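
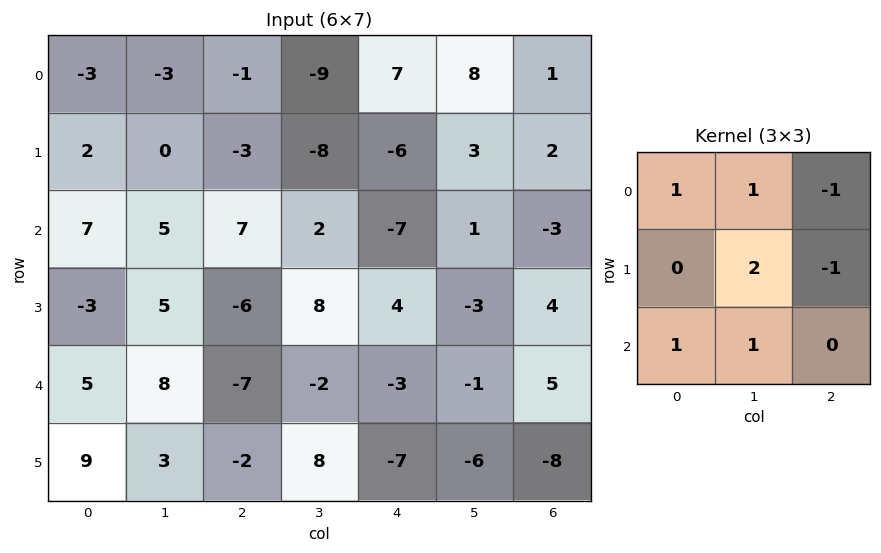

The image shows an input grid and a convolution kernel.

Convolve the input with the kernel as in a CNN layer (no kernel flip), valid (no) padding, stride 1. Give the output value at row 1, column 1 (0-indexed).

The receptive field on the input at this output position is [0 -3 -8 / 5 7 2 / 5 -6 8]. Elementwise product with the kernel and sum: 0·1 + -3·1 + -8·-1 + 7·2 + 2·-1 + 5·1 + -6·1.

16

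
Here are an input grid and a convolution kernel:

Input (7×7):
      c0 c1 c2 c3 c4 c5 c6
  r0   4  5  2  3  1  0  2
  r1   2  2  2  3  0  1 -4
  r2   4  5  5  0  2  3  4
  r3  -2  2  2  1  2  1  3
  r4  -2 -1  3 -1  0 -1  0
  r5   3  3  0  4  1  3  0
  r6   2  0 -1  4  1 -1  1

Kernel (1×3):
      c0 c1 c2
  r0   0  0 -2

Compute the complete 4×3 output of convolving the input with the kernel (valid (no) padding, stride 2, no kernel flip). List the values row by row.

Output[0,0]: The receptive field on the input at this output position is [4 5 2]. Elementwise product with the kernel and sum: 2·-2.
Output[0,1]: The receptive field on the input at this output position is [2 3 1]. Elementwise product with the kernel and sum: 1·-2.

-4 -2 -4
-10 -4 -8
-6 0 0
2 -2 -2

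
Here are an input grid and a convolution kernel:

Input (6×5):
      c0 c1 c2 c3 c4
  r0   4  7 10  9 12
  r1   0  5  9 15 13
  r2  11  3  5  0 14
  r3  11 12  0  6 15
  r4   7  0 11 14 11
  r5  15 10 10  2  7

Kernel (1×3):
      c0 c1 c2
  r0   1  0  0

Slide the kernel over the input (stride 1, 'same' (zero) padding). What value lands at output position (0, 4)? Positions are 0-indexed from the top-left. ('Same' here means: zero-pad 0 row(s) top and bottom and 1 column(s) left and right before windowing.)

9

The receptive field on the zero-padded input at this output position is [9 12 0]. Elementwise product with the kernel and sum: 9·1.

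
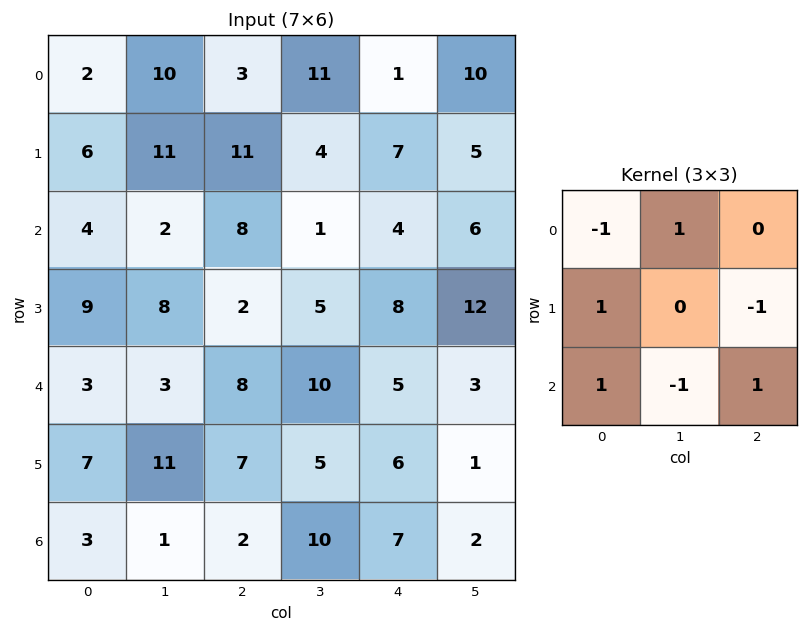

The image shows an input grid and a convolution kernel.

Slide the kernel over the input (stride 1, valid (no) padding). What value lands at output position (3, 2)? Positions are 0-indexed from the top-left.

14

The receptive field on the input at this output position is [2 5 8 / 8 10 5 / 7 5 6]. Elementwise product with the kernel and sum: 2·-1 + 5·1 + 8·1 + 5·-1 + 7·1 + 5·-1 + 6·1.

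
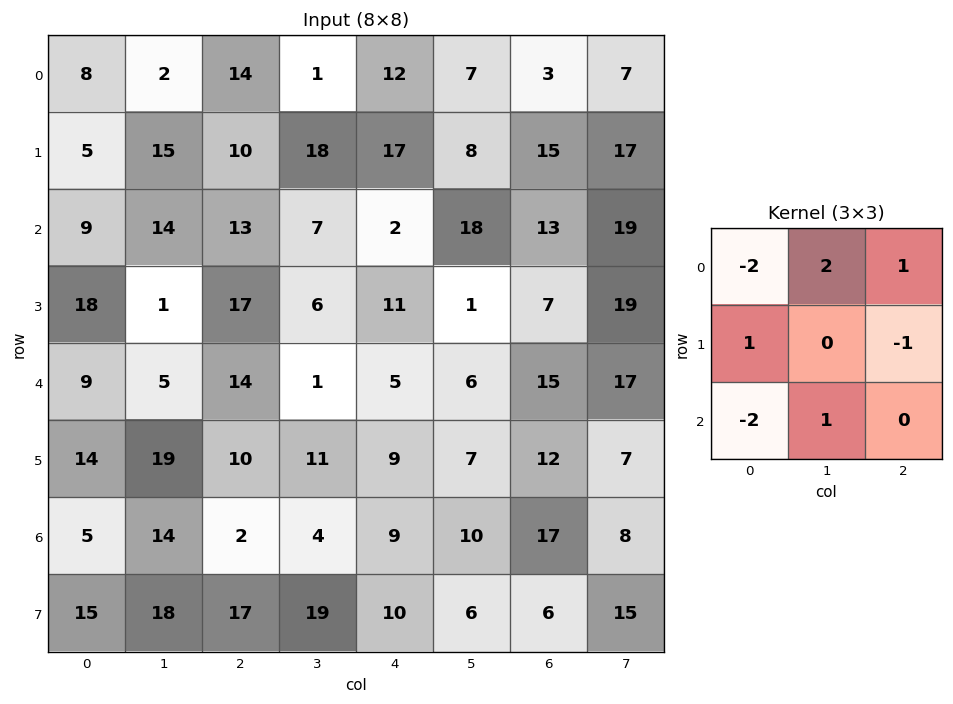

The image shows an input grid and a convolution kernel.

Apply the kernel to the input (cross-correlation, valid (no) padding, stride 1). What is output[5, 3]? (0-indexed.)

-31

The receptive field on the input at this output position is [11 9 7 / 4 9 10 / 19 10 6]. Elementwise product with the kernel and sum: 11·-2 + 9·2 + 7·1 + 4·1 + 10·-1 + 19·-2 + 10·1.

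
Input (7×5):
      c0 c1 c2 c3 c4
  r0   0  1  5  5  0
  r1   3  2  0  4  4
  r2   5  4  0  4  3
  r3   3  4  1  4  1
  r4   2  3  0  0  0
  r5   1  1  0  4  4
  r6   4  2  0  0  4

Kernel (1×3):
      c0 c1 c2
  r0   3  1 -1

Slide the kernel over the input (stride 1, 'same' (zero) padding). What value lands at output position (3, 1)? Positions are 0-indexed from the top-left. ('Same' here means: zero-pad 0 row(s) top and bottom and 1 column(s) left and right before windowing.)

The receptive field on the zero-padded input at this output position is [3 4 1]. Elementwise product with the kernel and sum: 3·3 + 4·1 + 1·-1.

12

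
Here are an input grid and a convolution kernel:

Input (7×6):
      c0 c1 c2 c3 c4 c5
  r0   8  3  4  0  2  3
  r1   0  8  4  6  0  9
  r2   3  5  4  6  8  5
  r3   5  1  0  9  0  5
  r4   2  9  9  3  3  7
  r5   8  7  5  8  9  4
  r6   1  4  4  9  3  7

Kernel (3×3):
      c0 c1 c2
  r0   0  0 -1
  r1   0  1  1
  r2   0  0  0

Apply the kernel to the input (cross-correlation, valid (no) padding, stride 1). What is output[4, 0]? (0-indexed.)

The receptive field on the input at this output position is [2 9 9 / 8 7 5 / 1 4 4]. Elementwise product with the kernel and sum: 9·-1 + 7·1 + 5·1.

3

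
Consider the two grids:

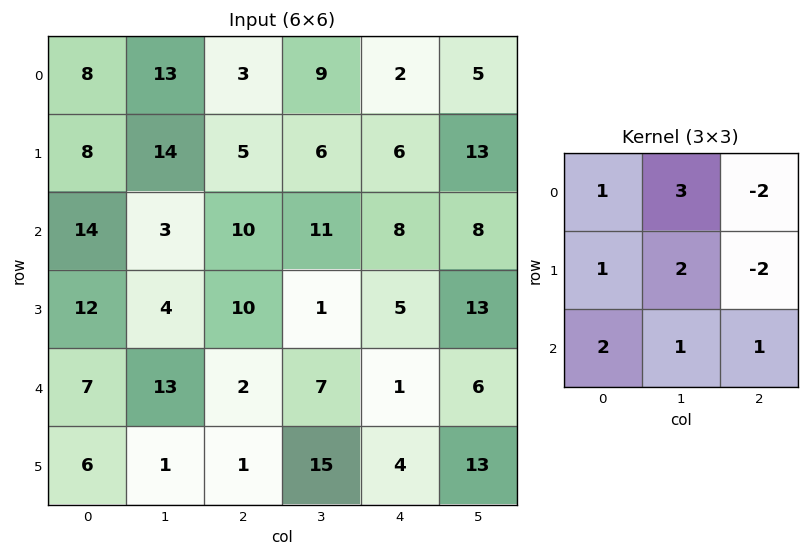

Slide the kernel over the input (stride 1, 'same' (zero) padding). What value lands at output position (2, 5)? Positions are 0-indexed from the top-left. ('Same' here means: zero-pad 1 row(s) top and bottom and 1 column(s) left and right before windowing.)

92

The receptive field on the zero-padded input at this output position is [6 13 0 / 8 8 0 / 5 13 0]. Elementwise product with the kernel and sum: 6·1 + 13·3 + 0·-2 + 8·1 + 8·2 + 0·-2 + 5·2 + 13·1 + 0·1.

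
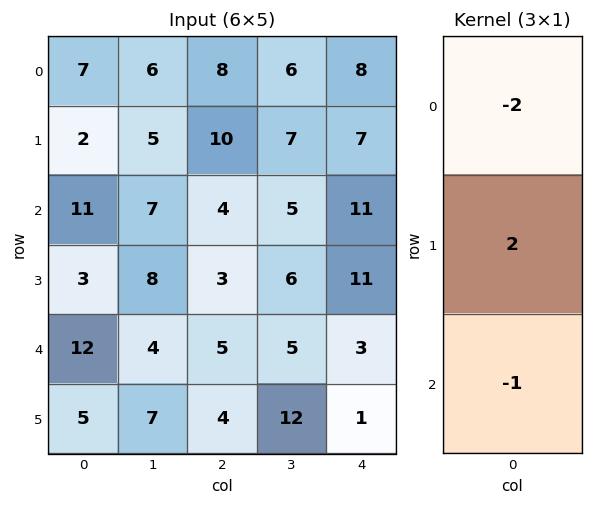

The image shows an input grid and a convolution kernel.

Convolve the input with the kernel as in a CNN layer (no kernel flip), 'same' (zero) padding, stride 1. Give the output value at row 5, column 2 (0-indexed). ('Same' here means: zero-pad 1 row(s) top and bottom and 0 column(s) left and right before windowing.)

The receptive field on the zero-padded input at this output position is [5 / 4 / 0]. Elementwise product with the kernel and sum: 5·-2 + 4·2 + 0·-1.

-2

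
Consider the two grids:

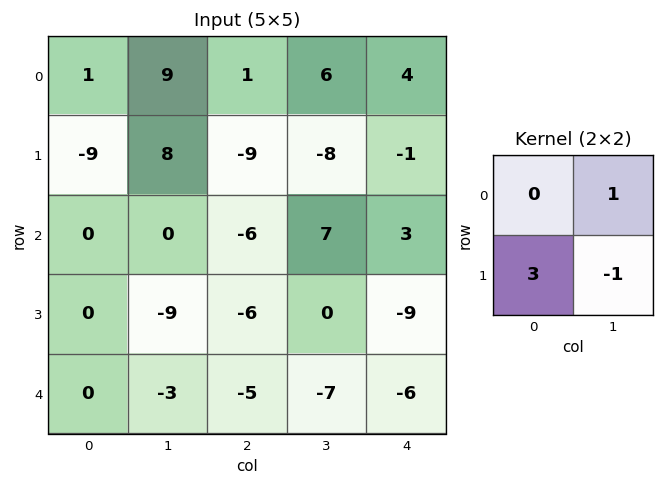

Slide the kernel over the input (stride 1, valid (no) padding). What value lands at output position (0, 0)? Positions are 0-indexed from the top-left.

-26

The receptive field on the input at this output position is [1 9 / -9 8]. Elementwise product with the kernel and sum: 9·1 + -9·3 + 8·-1.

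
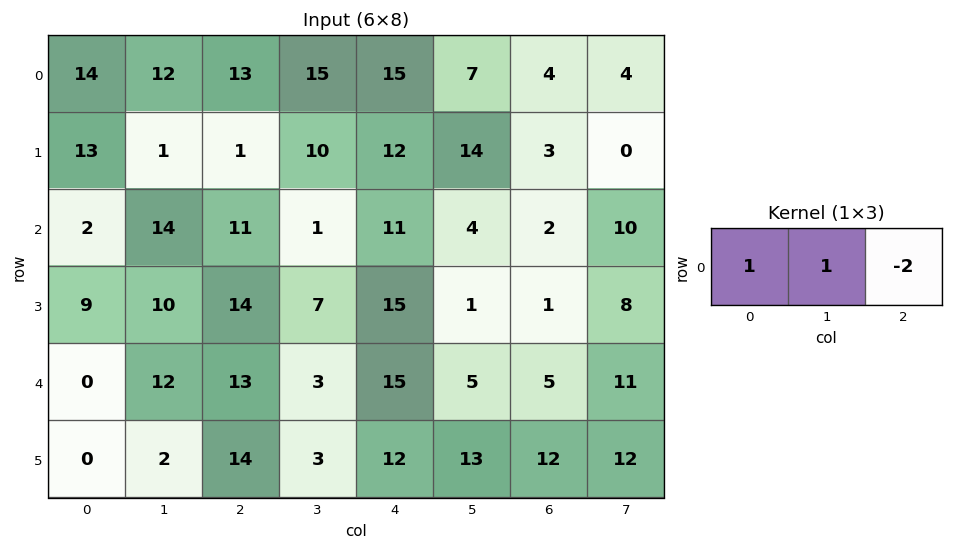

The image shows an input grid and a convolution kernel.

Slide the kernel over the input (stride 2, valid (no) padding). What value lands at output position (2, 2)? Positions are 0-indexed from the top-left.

10

The receptive field on the input at this output position is [15 5 5]. Elementwise product with the kernel and sum: 15·1 + 5·1 + 5·-2.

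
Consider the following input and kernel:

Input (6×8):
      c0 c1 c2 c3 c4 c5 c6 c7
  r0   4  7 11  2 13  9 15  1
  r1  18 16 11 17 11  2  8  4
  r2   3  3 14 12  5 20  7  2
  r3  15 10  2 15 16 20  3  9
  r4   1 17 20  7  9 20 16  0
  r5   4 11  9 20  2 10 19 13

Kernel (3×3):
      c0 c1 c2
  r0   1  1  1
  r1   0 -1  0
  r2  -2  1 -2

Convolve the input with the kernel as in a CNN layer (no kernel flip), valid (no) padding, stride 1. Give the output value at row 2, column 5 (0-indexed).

The receptive field on the input at this output position is [20 7 2 / 20 3 9 / 20 16 0]. Elementwise product with the kernel and sum: 20·1 + 7·1 + 2·1 + 3·-1 + 20·-2 + 16·1 + 0·-2.

2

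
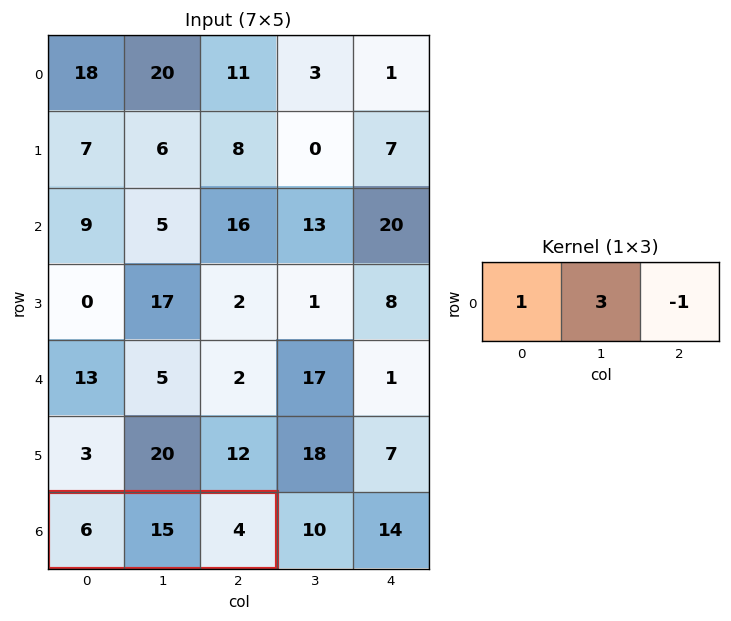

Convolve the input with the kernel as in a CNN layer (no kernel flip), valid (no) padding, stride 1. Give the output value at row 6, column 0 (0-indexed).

47

The receptive field on the input at this output position is [6 15 4]. Elementwise product with the kernel and sum: 6·1 + 15·3 + 4·-1.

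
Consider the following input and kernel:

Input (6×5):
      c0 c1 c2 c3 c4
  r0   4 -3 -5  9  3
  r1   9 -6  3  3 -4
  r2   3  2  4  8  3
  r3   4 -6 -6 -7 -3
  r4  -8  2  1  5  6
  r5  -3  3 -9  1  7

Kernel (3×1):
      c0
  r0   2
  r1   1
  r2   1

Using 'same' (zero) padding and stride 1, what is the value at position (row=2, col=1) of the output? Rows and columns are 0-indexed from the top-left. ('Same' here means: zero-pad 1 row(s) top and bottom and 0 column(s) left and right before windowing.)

-16

The receptive field on the zero-padded input at this output position is [-6 / 2 / -6]. Elementwise product with the kernel and sum: -6·2 + 2·1 + -6·1.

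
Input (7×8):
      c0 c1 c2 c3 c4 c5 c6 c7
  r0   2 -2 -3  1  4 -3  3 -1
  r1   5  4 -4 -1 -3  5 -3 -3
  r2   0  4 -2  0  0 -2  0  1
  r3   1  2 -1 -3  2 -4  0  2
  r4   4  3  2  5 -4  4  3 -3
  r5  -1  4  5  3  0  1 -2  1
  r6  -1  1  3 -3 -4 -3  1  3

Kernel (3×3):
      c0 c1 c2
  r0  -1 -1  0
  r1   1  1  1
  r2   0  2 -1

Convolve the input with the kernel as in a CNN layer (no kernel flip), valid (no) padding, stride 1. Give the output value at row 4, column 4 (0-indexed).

The receptive field on the input at this output position is [-4 4 3 / 0 1 -2 / -4 -3 1]. Elementwise product with the kernel and sum: -4·-1 + 4·-1 + 0·1 + 1·1 + -2·1 + -3·2 + 1·-1.

-8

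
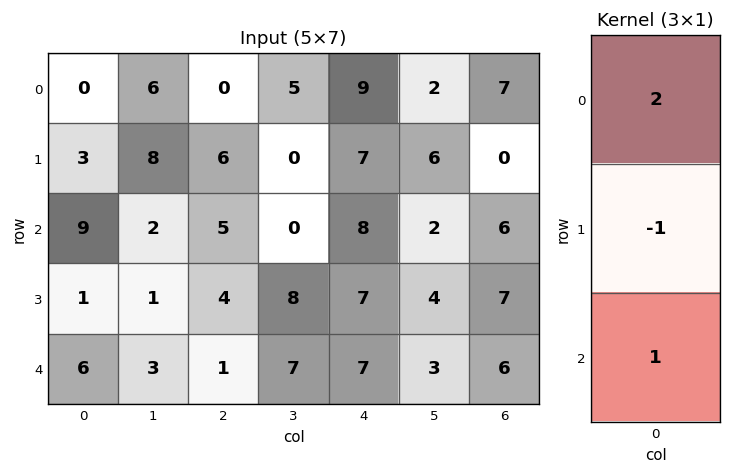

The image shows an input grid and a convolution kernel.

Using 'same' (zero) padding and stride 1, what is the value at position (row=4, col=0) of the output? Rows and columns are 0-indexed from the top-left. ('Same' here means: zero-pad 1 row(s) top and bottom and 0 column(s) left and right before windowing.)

The receptive field on the zero-padded input at this output position is [1 / 6 / 0]. Elementwise product with the kernel and sum: 1·2 + 6·-1 + 0·1.

-4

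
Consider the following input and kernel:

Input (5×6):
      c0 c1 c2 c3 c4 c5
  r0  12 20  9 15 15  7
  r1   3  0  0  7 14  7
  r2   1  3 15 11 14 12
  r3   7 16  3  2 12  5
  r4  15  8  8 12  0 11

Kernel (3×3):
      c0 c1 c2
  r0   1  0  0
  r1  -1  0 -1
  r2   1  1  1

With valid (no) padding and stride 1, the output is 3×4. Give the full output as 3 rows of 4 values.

28 42 35 38
13 7 -12 3
22 13 20 27

Output[0,0]: The receptive field on the input at this output position is [12 20 9 / 3 0 0 / 1 3 15]. Elementwise product with the kernel and sum: 12·1 + 3·-1 + 0·-1 + 1·1 + 3·1 + 15·1.
Output[0,1]: The receptive field on the input at this output position is [20 9 15 / 0 0 7 / 3 15 11]. Elementwise product with the kernel and sum: 20·1 + 0·-1 + 7·-1 + 3·1 + 15·1 + 11·1.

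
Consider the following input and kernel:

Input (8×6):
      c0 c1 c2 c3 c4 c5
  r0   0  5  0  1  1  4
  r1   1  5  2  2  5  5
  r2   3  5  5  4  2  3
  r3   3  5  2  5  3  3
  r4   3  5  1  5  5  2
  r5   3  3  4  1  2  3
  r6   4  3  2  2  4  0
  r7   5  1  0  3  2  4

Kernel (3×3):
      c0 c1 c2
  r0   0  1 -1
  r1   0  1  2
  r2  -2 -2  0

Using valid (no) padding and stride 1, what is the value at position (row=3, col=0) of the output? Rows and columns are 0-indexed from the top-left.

-2

The receptive field on the input at this output position is [3 5 2 / 3 5 1 / 3 3 4]. Elementwise product with the kernel and sum: 5·1 + 2·-1 + 5·1 + 1·2 + 3·-2 + 3·-2.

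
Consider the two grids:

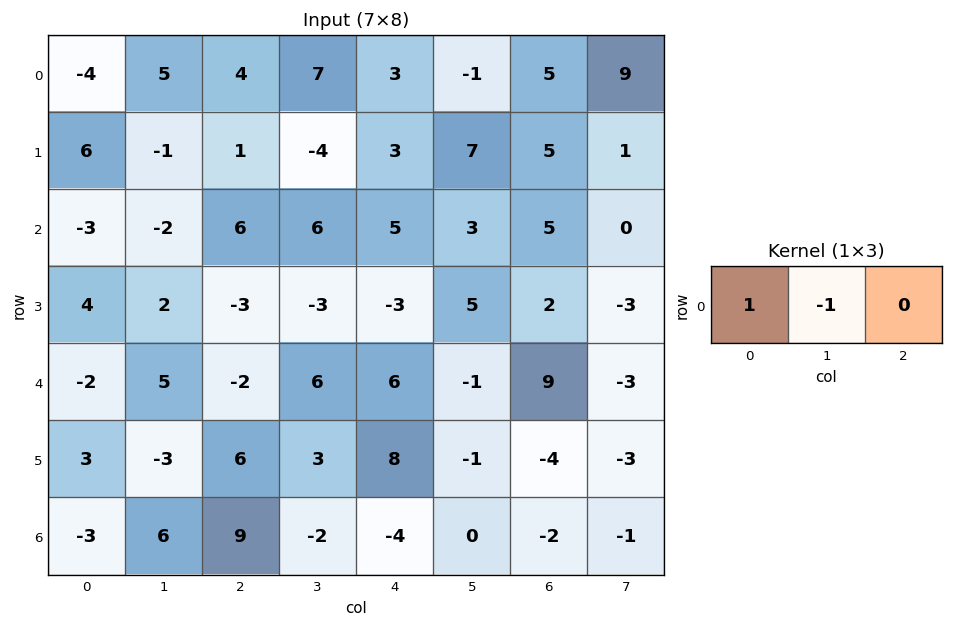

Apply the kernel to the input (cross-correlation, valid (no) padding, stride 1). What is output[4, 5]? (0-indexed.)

The receptive field on the input at this output position is [-1 9 -3]. Elementwise product with the kernel and sum: -1·1 + 9·-1.

-10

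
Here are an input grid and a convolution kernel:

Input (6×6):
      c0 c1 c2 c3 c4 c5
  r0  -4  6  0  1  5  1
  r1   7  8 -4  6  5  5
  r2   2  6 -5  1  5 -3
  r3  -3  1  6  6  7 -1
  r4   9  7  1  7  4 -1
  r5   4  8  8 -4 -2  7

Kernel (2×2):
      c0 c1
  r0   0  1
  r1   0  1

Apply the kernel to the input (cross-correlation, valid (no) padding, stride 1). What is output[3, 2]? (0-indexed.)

13

The receptive field on the input at this output position is [6 6 / 1 7]. Elementwise product with the kernel and sum: 6·1 + 7·1.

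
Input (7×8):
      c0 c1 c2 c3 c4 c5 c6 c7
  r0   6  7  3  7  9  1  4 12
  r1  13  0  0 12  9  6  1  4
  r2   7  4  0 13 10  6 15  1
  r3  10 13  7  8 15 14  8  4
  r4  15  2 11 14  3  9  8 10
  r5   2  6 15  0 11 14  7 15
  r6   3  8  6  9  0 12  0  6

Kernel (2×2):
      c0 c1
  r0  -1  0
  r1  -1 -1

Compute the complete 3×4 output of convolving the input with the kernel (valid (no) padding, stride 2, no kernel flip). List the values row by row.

Output[0,0]: The receptive field on the input at this output position is [6 7 / 13 0]. Elementwise product with the kernel and sum: 6·-1 + 13·-1 + 0·-1.

-19 -15 -24 -9
-30 -15 -39 -27
-23 -26 -28 -30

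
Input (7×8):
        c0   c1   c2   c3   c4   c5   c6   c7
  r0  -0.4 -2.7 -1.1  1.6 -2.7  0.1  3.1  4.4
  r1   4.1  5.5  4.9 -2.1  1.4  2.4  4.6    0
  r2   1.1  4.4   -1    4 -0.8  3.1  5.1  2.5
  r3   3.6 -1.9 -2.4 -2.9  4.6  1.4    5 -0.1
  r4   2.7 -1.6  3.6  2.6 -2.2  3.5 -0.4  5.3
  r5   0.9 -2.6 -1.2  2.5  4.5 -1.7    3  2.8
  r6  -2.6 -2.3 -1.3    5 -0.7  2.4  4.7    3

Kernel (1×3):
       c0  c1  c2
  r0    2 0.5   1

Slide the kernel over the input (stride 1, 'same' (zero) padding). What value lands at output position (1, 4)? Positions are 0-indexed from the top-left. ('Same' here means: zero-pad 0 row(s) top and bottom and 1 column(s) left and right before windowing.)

-1.1

The receptive field on the zero-padded input at this output position is [-2.1 1.4 2.4]. Elementwise product with the kernel and sum: -2.1·2 + 1.4·0.5 + 2.4·1.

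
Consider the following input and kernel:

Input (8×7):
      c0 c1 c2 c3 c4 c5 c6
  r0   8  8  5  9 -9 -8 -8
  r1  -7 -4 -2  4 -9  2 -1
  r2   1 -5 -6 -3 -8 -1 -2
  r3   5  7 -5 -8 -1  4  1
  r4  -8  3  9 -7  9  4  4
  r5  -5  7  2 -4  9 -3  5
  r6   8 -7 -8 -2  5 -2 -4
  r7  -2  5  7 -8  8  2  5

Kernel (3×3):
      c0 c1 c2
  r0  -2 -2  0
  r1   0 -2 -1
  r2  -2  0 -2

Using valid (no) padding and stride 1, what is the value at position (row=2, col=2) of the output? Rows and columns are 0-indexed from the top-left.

-1

The receptive field on the input at this output position is [-6 -3 -8 / -5 -8 -1 / 9 -7 9]. Elementwise product with the kernel and sum: -6·-2 + -3·-2 + -8·-2 + -1·-1 + 9·-2 + 9·-2.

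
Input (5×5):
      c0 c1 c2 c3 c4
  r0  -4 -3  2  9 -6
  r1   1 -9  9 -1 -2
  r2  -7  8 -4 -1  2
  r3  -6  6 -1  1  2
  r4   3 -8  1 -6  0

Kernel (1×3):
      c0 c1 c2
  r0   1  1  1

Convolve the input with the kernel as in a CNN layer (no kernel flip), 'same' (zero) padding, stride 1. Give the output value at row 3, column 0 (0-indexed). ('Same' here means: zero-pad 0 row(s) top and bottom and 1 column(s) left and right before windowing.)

0

The receptive field on the zero-padded input at this output position is [0 -6 6]. Elementwise product with the kernel and sum: 0·1 + -6·1 + 6·1.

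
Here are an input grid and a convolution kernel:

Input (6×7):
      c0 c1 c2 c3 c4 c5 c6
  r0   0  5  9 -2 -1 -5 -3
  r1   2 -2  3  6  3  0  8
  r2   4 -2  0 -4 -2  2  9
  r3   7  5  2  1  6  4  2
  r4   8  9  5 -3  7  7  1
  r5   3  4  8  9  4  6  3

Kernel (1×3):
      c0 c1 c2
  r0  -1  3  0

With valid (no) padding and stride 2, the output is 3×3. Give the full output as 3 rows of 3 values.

Output[0,0]: The receptive field on the input at this output position is [0 5 9]. Elementwise product with the kernel and sum: 0·-1 + 5·3.

15 -15 -14
-10 -12 8
19 -14 14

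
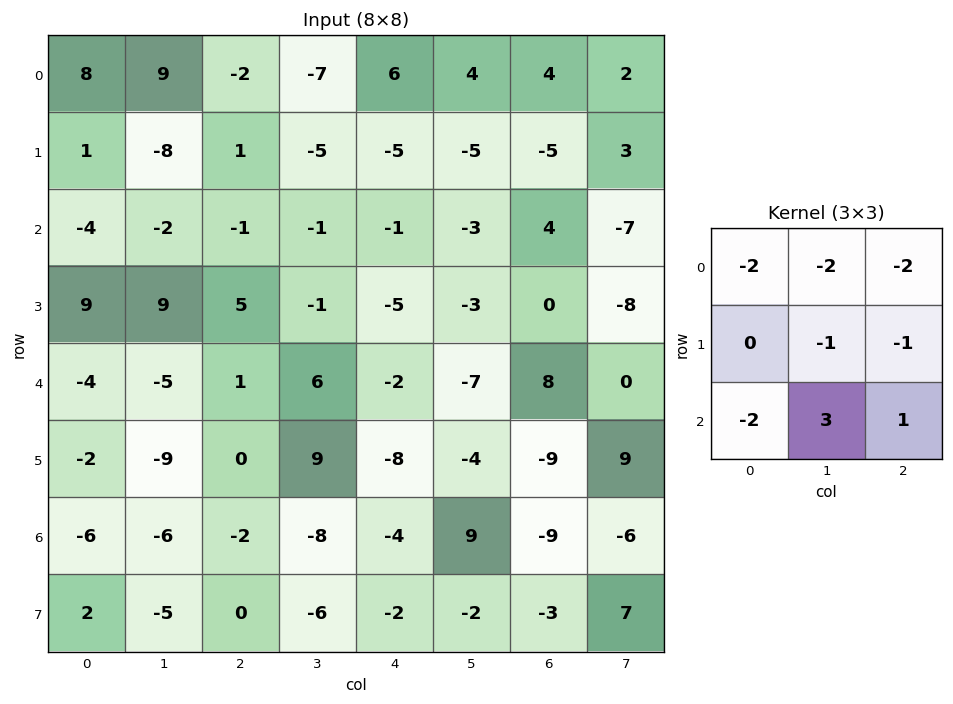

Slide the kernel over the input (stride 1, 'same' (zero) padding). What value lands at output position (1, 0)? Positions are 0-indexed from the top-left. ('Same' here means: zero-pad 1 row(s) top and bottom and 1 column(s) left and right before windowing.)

-41

The receptive field on the zero-padded input at this output position is [0 8 9 / 0 1 -8 / 0 -4 -2]. Elementwise product with the kernel and sum: 0·-2 + 8·-2 + 9·-2 + 1·-1 + -8·-1 + 0·-2 + -4·3 + -2·1.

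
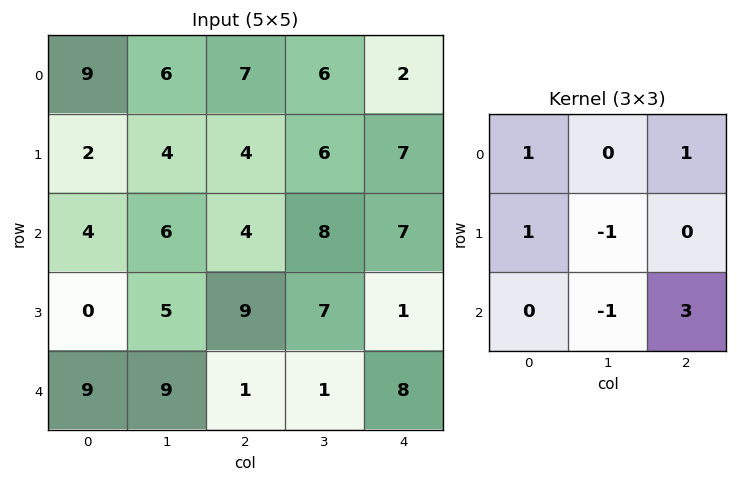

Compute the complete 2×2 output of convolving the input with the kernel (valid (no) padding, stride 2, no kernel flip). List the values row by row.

20 20
-3 36

Output[0,0]: The receptive field on the input at this output position is [9 6 7 / 2 4 4 / 4 6 4]. Elementwise product with the kernel and sum: 9·1 + 7·1 + 2·1 + 4·-1 + 6·-1 + 4·3.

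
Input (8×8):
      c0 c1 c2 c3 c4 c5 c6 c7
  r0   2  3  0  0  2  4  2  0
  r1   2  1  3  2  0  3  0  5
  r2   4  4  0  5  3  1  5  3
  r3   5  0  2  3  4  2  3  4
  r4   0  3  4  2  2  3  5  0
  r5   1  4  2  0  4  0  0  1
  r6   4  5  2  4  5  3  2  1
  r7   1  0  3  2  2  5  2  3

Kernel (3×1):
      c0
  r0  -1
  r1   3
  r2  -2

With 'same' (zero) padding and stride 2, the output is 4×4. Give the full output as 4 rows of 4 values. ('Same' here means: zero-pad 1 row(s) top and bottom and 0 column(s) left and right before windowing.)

2 -6 6 6
0 -7 1 9
-7 6 -6 12
9 -2 7 2

Output[0,0]: The receptive field on the zero-padded input at this output position is [0 / 2 / 2]. Elementwise product with the kernel and sum: 0·-1 + 2·3 + 2·-2.
Output[0,1]: The receptive field on the zero-padded input at this output position is [0 / 0 / 3]. Elementwise product with the kernel and sum: 0·-1 + 0·3 + 3·-2.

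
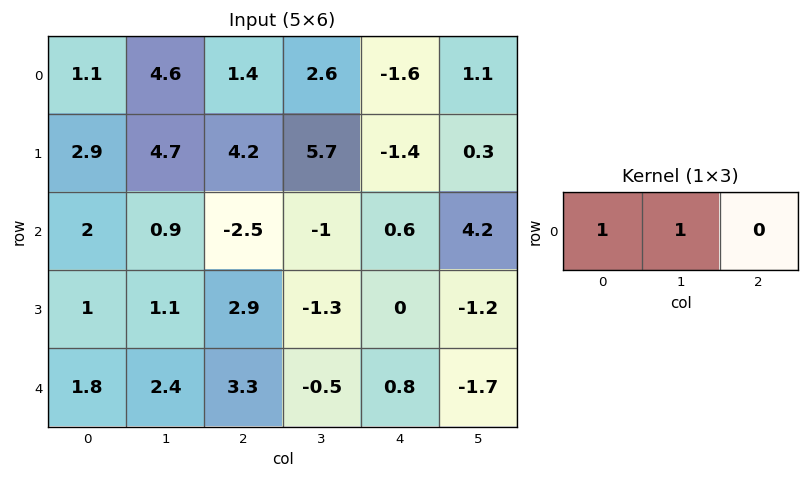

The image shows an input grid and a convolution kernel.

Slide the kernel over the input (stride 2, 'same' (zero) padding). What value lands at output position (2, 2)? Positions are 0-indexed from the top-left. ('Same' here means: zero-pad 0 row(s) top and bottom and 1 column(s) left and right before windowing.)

0.3

The receptive field on the zero-padded input at this output position is [-0.5 0.8 -1.7]. Elementwise product with the kernel and sum: -0.5·1 + 0.8·1.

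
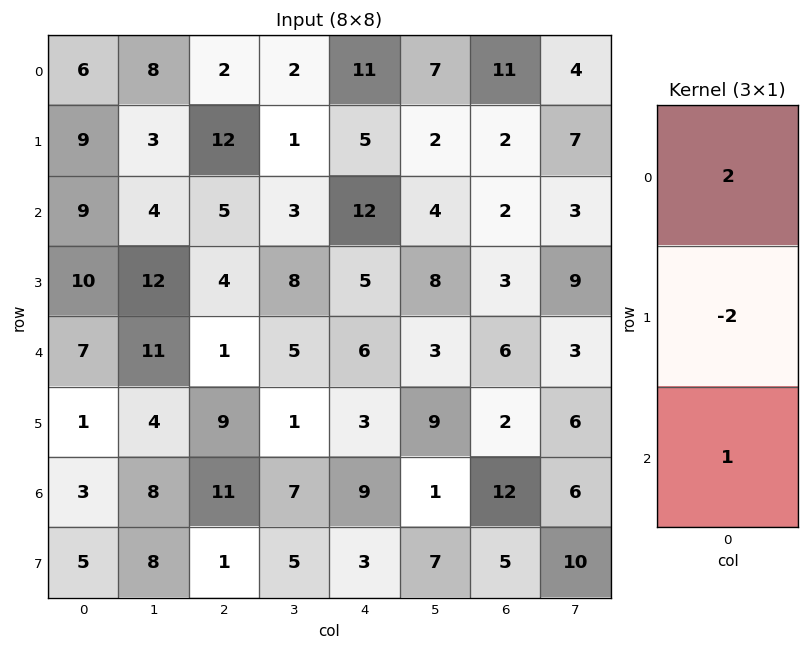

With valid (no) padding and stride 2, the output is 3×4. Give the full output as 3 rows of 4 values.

Output[0,0]: The receptive field on the input at this output position is [6 / 9 / 9]. Elementwise product with the kernel and sum: 6·2 + 9·-2 + 9·1.
Output[0,1]: The receptive field on the input at this output position is [2 / 12 / 5]. Elementwise product with the kernel and sum: 2·2 + 12·-2 + 5·1.

3 -15 24 20
5 3 20 4
15 -5 15 20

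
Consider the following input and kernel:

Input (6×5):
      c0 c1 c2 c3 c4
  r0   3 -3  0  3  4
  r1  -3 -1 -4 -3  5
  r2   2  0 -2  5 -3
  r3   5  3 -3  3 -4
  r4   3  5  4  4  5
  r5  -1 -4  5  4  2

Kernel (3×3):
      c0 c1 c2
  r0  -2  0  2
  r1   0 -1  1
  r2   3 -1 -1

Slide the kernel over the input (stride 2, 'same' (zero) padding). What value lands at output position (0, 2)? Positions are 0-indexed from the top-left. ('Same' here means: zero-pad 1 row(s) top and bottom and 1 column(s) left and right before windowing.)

-18

The receptive field on the zero-padded input at this output position is [0 0 0 / 3 4 0 / -3 5 0]. Elementwise product with the kernel and sum: 0·-2 + 0·2 + 4·-1 + 0·1 + -3·3 + 5·-1 + 0·-1.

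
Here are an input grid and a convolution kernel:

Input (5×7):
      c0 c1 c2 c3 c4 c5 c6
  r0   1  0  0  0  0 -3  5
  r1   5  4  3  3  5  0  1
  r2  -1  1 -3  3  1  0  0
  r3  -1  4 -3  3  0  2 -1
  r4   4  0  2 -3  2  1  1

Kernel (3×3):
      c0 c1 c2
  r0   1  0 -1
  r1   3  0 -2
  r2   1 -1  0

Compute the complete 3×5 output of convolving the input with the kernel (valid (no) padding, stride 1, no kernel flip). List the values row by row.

Output[0,0]: The receptive field on the input at this output position is [1 0 0 / 5 4 3 / -1 1 -3]. Elementwise product with the kernel and sum: 1·1 + 0·-1 + 5·3 + 3·-2 + -1·1 + 1·-1.

8 10 -7 14 9
0 5 -19 15 5
9 2 -8 3 4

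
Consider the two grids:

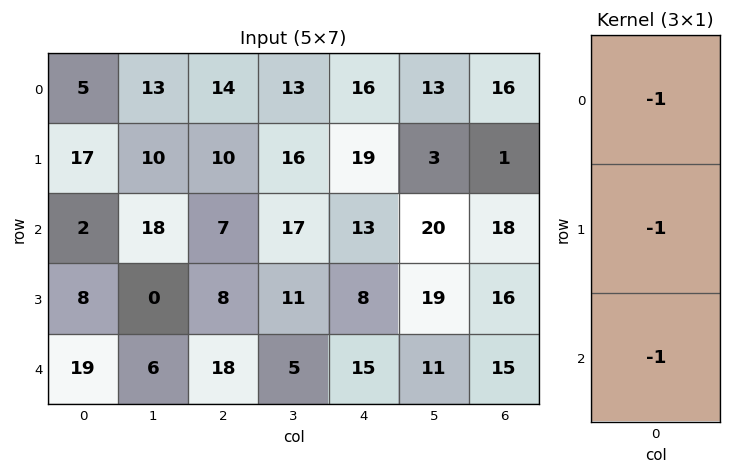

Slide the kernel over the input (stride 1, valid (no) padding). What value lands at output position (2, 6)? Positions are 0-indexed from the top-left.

The receptive field on the input at this output position is [18 / 16 / 15]. Elementwise product with the kernel and sum: 18·-1 + 16·-1 + 15·-1.

-49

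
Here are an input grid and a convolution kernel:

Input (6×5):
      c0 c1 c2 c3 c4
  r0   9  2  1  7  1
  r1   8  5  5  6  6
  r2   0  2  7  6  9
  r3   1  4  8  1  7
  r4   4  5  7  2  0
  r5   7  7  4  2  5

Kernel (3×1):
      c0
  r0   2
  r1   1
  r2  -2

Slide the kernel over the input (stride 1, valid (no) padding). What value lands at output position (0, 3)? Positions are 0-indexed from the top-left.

8

The receptive field on the input at this output position is [7 / 6 / 6]. Elementwise product with the kernel and sum: 7·2 + 6·1 + 6·-2.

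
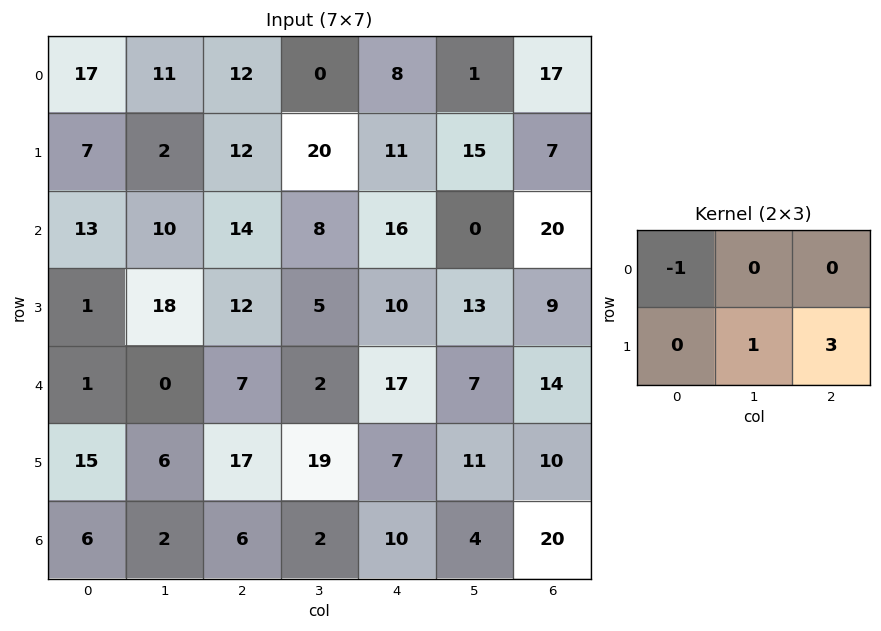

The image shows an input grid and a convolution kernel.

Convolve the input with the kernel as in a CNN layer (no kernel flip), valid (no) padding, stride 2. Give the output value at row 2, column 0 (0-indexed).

56

The receptive field on the input at this output position is [1 0 7 / 15 6 17]. Elementwise product with the kernel and sum: 1·-1 + 6·1 + 17·3.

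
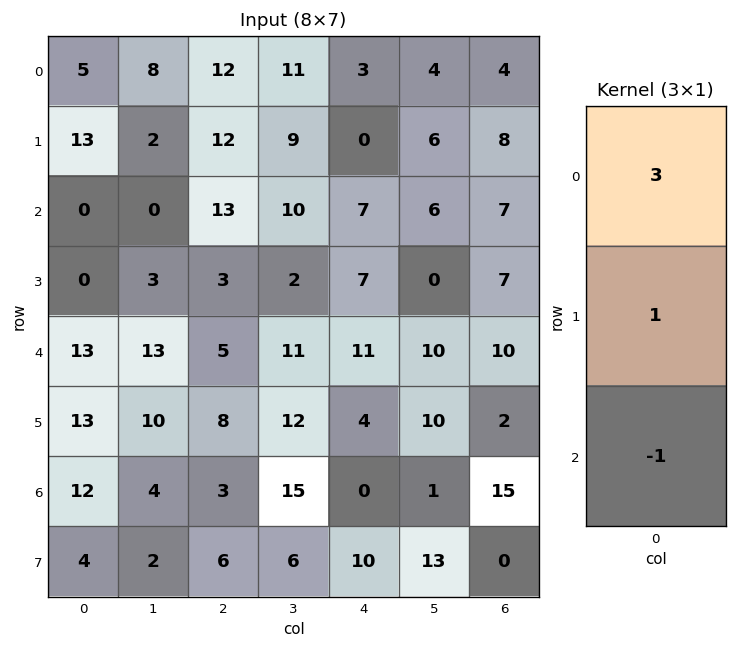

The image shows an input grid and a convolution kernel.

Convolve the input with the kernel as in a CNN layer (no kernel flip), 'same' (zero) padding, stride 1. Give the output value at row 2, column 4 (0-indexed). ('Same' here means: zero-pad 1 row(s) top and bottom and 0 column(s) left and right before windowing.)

The receptive field on the zero-padded input at this output position is [0 / 7 / 7]. Elementwise product with the kernel and sum: 0·3 + 7·1 + 7·-1.

0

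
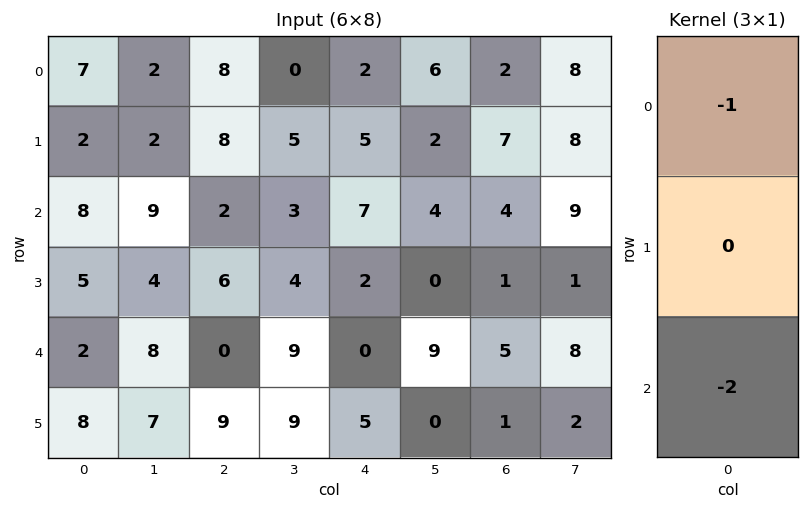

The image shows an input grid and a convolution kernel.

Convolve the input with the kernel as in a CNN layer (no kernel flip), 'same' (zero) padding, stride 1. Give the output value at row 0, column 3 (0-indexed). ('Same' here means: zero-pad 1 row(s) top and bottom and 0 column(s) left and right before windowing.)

The receptive field on the zero-padded input at this output position is [0 / 0 / 5]. Elementwise product with the kernel and sum: 0·-1 + 5·-2.

-10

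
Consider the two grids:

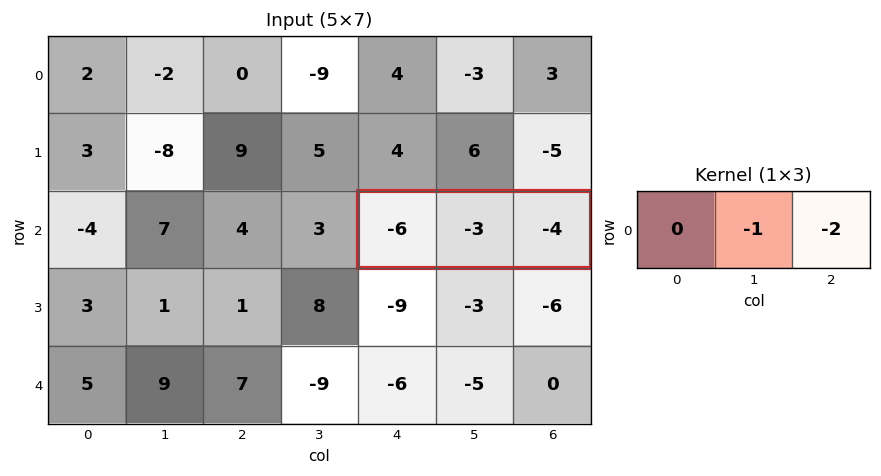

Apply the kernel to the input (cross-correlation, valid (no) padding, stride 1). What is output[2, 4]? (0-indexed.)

11

The receptive field on the input at this output position is [-6 -3 -4]. Elementwise product with the kernel and sum: -3·-1 + -4·-2.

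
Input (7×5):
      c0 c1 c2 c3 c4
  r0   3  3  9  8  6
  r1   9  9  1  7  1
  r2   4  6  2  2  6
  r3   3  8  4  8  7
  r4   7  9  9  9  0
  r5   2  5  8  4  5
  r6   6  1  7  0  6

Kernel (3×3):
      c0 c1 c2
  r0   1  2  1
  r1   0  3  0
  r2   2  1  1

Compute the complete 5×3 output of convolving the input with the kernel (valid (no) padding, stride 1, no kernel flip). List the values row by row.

61 48 64
64 52 45
74 60 63
67 73 79
69 69 59

Output[0,0]: The receptive field on the input at this output position is [3 3 9 / 9 9 1 / 4 6 2]. Elementwise product with the kernel and sum: 3·1 + 3·2 + 9·1 + 9·3 + 4·2 + 6·1 + 2·1.
Output[0,1]: The receptive field on the input at this output position is [3 9 8 / 9 1 7 / 6 2 2]. Elementwise product with the kernel and sum: 3·1 + 9·2 + 8·1 + 1·3 + 6·2 + 2·1 + 2·1.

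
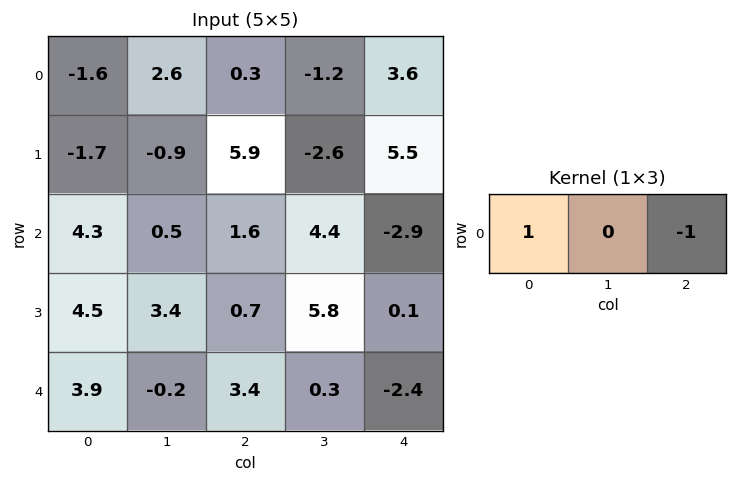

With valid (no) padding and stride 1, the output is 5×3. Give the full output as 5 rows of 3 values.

-1.9 3.8 -3.3
-7.6 1.7 0.4
2.7 -3.9 4.5
3.8 -2.4 0.6
0.5 -0.5 5.8

Output[0,0]: The receptive field on the input at this output position is [-1.6 2.6 0.3]. Elementwise product with the kernel and sum: -1.6·1 + 0.3·-1.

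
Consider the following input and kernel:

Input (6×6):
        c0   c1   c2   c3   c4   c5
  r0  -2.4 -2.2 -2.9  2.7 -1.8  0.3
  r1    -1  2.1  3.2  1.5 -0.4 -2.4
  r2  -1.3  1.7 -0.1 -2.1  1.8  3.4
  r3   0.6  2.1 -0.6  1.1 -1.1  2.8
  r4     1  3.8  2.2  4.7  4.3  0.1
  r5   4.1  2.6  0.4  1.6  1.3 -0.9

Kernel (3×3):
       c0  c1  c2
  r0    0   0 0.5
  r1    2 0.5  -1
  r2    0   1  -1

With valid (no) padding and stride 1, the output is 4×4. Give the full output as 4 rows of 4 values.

-3.8 7.65 2.75 3.75
2.65 4.5 -1.05 -11.8
4.4 -0.75 1.75 4.75
3.6 3.35 2.2 15.05

Output[0,0]: The receptive field on the input at this output position is [-2.4 -2.2 -2.9 / -1 2.1 3.2 / -1.3 1.7 -0.1]. Elementwise product with the kernel and sum: -2.9·0.5 + -1·2 + 2.1·0.5 + 3.2·-1 + 1.7·1 + -0.1·-1.
Output[0,1]: The receptive field on the input at this output position is [-2.2 -2.9 2.7 / 2.1 3.2 1.5 / 1.7 -0.1 -2.1]. Elementwise product with the kernel and sum: 2.7·0.5 + 2.1·2 + 3.2·0.5 + 1.5·-1 + -0.1·1 + -2.1·-1.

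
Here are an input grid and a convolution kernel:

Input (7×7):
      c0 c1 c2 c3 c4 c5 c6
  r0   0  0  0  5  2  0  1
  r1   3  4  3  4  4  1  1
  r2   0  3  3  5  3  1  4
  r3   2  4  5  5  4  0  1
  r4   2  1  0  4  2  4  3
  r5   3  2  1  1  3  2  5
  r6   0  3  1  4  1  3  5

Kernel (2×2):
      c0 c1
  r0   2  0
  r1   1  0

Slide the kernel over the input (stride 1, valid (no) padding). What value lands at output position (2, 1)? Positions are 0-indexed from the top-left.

10

The receptive field on the input at this output position is [3 3 / 4 5]. Elementwise product with the kernel and sum: 3·2 + 4·1.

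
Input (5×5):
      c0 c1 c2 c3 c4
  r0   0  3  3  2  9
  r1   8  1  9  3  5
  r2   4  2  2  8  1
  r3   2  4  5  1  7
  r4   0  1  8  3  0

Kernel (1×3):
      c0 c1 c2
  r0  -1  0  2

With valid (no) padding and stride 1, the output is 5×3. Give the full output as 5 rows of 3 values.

Output[0,0]: The receptive field on the input at this output position is [0 3 3]. Elementwise product with the kernel and sum: 0·-1 + 3·2.

6 1 15
10 5 1
0 14 0
8 -2 9
16 5 -8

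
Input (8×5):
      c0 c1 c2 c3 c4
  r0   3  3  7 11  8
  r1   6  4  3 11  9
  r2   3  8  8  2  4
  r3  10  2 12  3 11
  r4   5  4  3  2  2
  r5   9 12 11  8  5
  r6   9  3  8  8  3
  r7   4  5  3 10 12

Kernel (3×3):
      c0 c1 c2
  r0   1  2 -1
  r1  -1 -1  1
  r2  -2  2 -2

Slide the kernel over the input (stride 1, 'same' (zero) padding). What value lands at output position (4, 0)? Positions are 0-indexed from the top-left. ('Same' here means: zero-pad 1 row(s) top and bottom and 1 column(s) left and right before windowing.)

The receptive field on the zero-padded input at this output position is [0 10 2 / 0 5 4 / 0 9 12]. Elementwise product with the kernel and sum: 0·1 + 10·2 + 2·-1 + 0·-1 + 5·-1 + 4·1 + 0·-2 + 9·2 + 12·-2.

11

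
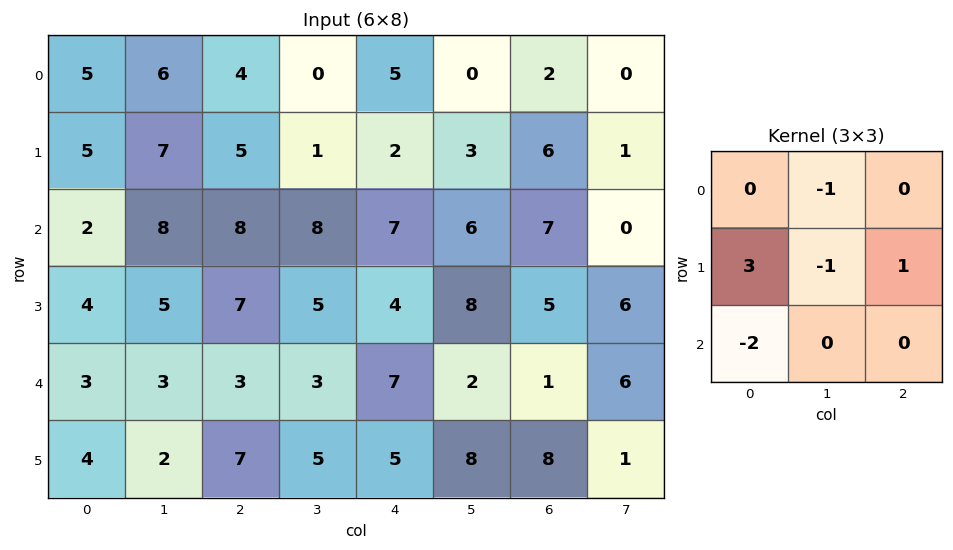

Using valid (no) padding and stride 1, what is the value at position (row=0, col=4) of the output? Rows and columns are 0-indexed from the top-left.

-5

The receptive field on the input at this output position is [5 0 2 / 2 3 6 / 7 6 7]. Elementwise product with the kernel and sum: 0·-1 + 2·3 + 3·-1 + 6·1 + 7·-2.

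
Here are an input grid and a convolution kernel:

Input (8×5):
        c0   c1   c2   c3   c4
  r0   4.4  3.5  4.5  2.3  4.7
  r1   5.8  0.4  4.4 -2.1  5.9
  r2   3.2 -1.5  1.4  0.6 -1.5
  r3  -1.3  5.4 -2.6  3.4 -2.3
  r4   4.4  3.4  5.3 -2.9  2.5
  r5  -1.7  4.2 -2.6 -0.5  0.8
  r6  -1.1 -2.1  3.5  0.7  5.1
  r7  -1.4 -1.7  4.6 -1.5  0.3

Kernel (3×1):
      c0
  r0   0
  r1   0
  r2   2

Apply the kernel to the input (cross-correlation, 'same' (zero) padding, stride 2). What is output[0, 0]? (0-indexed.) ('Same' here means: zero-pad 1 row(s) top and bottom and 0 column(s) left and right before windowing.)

The receptive field on the zero-padded input at this output position is [0 / 4.4 / 5.8]. Elementwise product with the kernel and sum: 5.8·2.

11.6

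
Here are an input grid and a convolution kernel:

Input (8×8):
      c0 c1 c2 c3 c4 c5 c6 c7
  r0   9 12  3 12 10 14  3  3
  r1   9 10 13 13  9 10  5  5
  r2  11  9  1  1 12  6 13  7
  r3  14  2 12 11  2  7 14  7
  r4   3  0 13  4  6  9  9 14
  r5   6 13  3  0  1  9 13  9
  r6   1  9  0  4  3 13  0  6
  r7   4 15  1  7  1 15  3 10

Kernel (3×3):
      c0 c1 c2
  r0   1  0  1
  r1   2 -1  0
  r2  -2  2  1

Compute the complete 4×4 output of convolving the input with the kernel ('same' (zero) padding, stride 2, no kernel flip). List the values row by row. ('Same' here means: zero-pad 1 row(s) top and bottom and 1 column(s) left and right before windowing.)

Output[0,0]: The receptive field on the zero-padded input at this output position is [0 0 0 / 0 9 12 / 0 9 10]. Elementwise product with the kernel and sum: 0·1 + 0·1 + 0·2 + 9·-1 + 0·-2 + 9·2 + 10·1.

19 40 16 20
29 71 2 35
24 -20 31 40
35 10 17 30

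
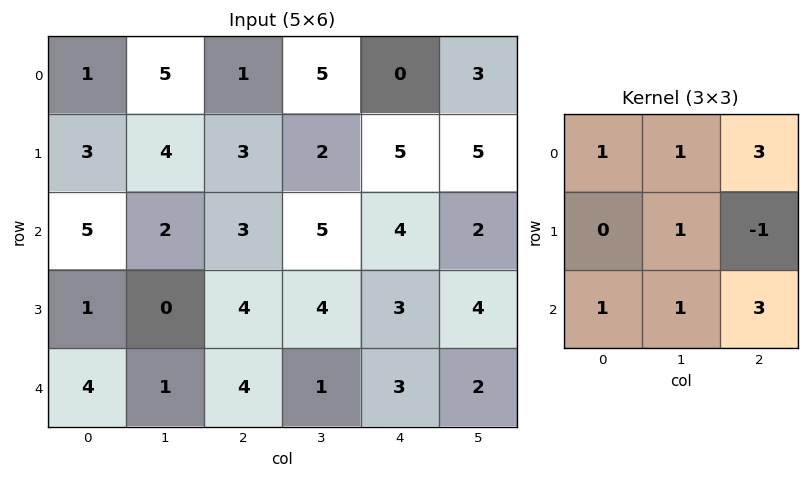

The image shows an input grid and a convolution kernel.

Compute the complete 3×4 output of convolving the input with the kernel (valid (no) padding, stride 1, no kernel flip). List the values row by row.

Output[0,0]: The receptive field on the input at this output position is [1 5 1 / 3 4 3 / 5 2 3]. Elementwise product with the kernel and sum: 1·1 + 5·1 + 1·3 + 4·1 + 3·-1 + 5·1 + 2·1 + 3·3.
Output[0,1]: The receptive field on the input at this output position is [5 1 5 / 4 3 2 / 2 3 5]. Elementwise product with the kernel and sum: 5·1 + 1·1 + 5·3 + 3·1 + 2·-1 + 2·1 + 3·1 + 5·3.

26 42 23 29
28 27 38 43
29 28 35 24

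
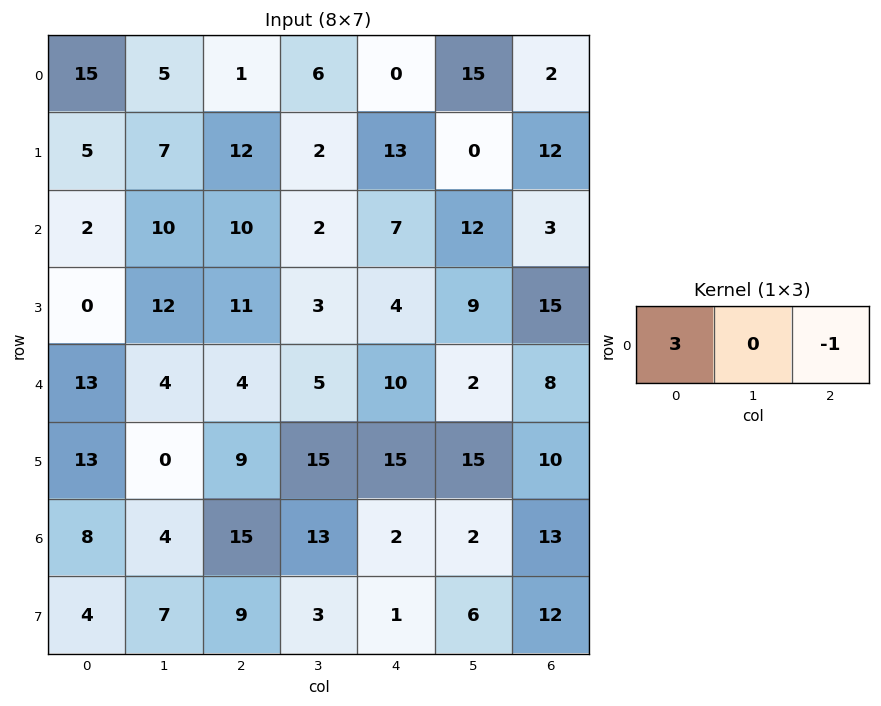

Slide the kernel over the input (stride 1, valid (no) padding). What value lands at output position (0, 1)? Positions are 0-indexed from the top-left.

The receptive field on the input at this output position is [5 1 6]. Elementwise product with the kernel and sum: 5·3 + 6·-1.

9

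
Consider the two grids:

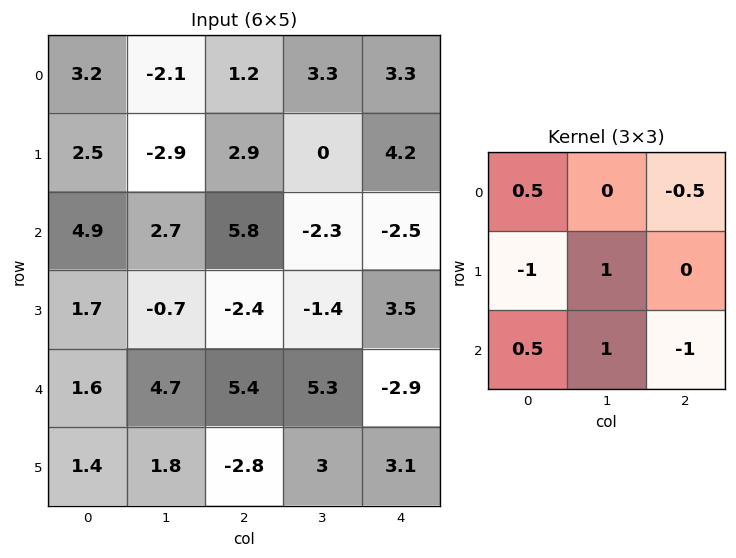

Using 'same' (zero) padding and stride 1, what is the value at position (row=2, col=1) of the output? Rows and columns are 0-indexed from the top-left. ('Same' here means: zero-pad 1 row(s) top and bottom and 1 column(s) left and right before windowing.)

0.15

The receptive field on the zero-padded input at this output position is [2.5 -2.9 2.9 / 4.9 2.7 5.8 / 1.7 -0.7 -2.4]. Elementwise product with the kernel and sum: 2.5·0.5 + 2.9·-0.5 + 4.9·-1 + 2.7·1 + 1.7·0.5 + -0.7·1 + -2.4·-1.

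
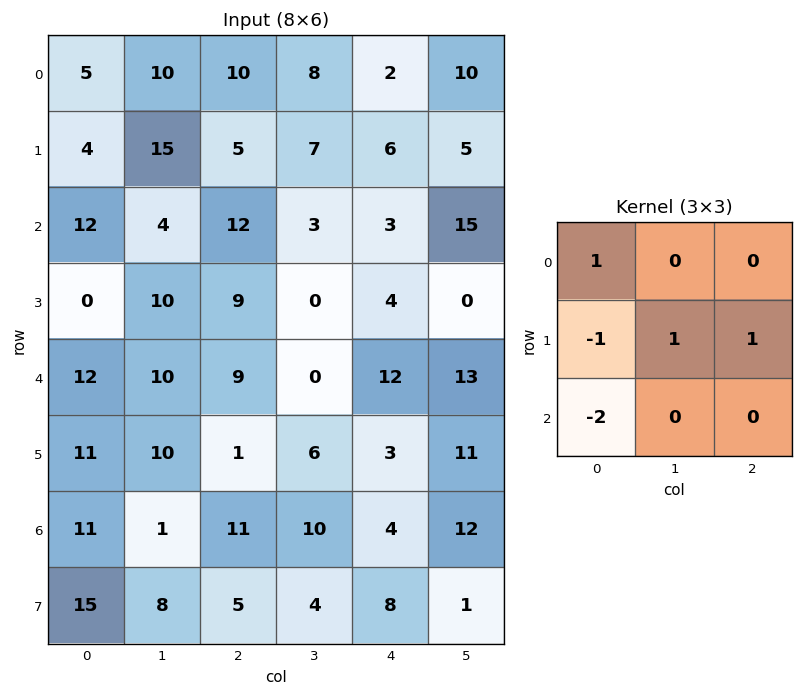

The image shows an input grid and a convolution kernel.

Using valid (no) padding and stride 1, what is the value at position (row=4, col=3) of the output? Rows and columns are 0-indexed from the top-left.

The receptive field on the input at this output position is [0 12 13 / 6 3 11 / 10 4 12]. Elementwise product with the kernel and sum: 0·1 + 6·-1 + 3·1 + 11·1 + 10·-2.

-12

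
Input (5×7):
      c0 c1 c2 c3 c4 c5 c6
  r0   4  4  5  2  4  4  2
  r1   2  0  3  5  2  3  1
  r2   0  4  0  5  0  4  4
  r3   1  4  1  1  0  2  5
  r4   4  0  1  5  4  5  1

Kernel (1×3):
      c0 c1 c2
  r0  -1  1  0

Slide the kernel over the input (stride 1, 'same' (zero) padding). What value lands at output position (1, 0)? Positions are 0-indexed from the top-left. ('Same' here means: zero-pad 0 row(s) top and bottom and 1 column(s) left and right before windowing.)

2

The receptive field on the zero-padded input at this output position is [0 2 0]. Elementwise product with the kernel and sum: 0·-1 + 2·1.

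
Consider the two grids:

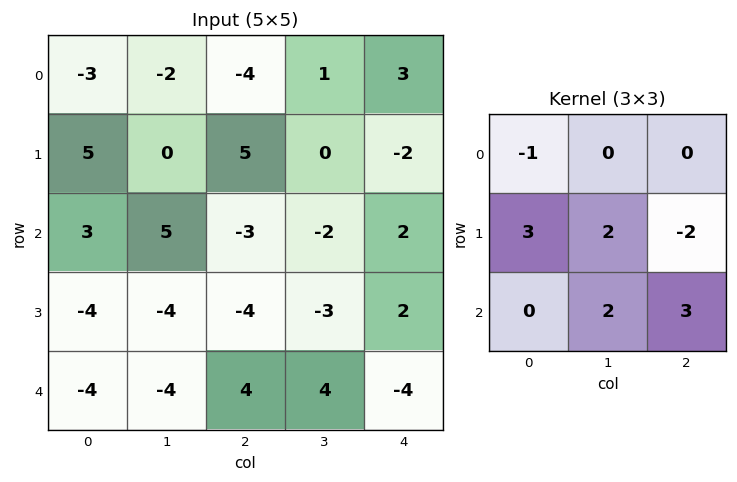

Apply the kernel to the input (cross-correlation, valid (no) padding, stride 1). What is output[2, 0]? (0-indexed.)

The receptive field on the input at this output position is [3 5 -3 / -4 -4 -4 / -4 -4 4]. Elementwise product with the kernel and sum: 3·-1 + -4·3 + -4·2 + -4·-2 + -4·2 + 4·3.

-11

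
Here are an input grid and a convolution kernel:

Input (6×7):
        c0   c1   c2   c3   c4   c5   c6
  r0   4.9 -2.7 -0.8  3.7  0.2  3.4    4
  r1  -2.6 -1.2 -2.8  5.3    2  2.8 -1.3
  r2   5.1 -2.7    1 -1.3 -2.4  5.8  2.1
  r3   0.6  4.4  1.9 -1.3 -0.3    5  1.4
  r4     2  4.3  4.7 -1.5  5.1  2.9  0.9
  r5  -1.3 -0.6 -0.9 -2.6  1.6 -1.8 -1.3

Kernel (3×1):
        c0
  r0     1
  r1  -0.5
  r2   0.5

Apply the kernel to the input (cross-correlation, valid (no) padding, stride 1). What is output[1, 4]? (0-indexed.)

The receptive field on the input at this output position is [2 / -2.4 / -0.3]. Elementwise product with the kernel and sum: 2·1 + -2.4·-0.5 + -0.3·0.5.

3.05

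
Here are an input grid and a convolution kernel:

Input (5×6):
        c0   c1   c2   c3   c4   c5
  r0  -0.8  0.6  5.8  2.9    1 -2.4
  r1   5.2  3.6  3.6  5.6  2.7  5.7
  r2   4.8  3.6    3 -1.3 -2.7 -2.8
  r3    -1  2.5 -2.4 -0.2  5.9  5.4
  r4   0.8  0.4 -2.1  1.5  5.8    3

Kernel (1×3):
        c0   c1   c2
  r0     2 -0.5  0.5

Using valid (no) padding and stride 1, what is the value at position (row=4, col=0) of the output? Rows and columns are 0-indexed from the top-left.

The receptive field on the input at this output position is [0.8 0.4 -2.1]. Elementwise product with the kernel and sum: 0.8·2 + 0.4·-0.5 + -2.1·0.5.

0.35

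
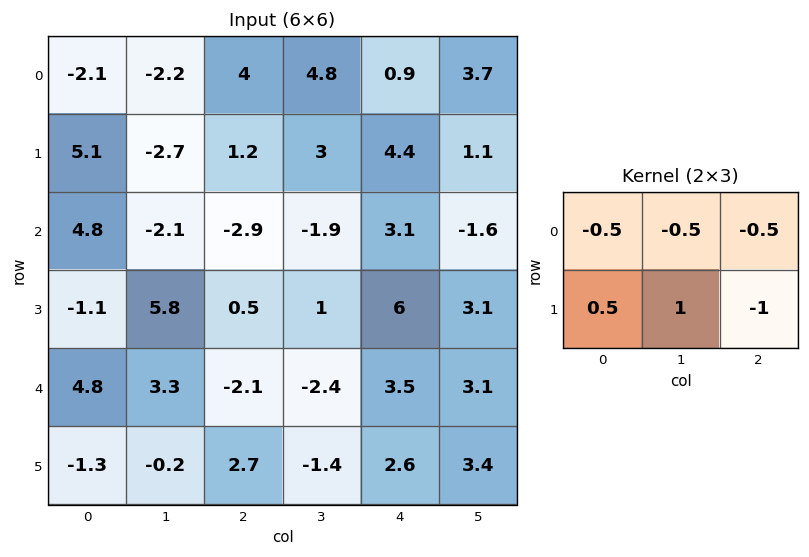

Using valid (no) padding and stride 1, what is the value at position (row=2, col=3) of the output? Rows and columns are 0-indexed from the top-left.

The receptive field on the input at this output position is [-1.9 3.1 -1.6 / 1 6 3.1]. Elementwise product with the kernel and sum: -1.9·-0.5 + 3.1·-0.5 + -1.6·-0.5 + 1·0.5 + 6·1 + 3.1·-1.

3.6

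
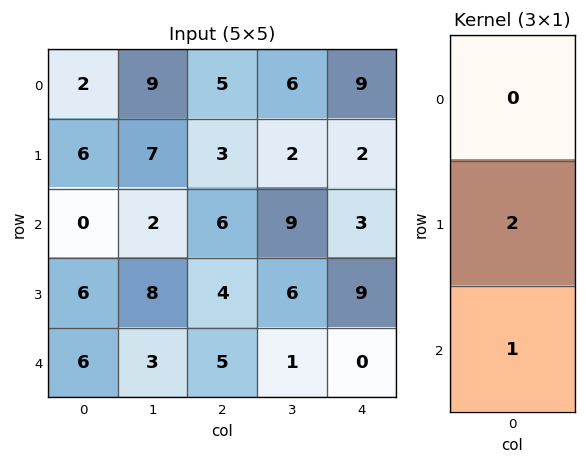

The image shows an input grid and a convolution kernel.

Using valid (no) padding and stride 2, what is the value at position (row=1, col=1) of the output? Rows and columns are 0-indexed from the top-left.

The receptive field on the input at this output position is [6 / 4 / 5]. Elementwise product with the kernel and sum: 4·2 + 5·1.

13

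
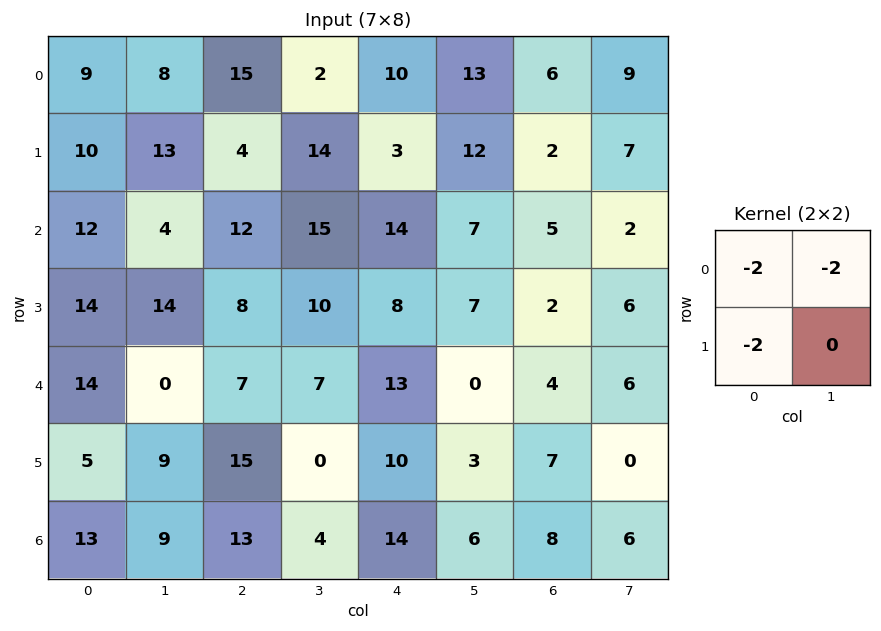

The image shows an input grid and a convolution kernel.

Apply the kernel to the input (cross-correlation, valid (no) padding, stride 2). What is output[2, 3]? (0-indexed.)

The receptive field on the input at this output position is [4 6 / 7 0]. Elementwise product with the kernel and sum: 4·-2 + 6·-2 + 7·-2.

-34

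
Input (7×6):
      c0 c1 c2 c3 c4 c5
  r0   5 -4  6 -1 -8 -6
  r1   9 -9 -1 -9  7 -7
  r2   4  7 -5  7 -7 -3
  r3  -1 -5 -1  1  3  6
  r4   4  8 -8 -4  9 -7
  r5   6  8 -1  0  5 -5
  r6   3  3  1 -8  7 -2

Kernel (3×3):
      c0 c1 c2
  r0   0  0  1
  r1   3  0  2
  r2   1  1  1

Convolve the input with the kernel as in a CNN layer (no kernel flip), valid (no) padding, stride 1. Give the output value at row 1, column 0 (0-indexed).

-6

The receptive field on the input at this output position is [9 -9 -1 / 4 7 -5 / -1 -5 -1]. Elementwise product with the kernel and sum: -1·1 + 4·3 + -5·2 + -1·1 + -5·1 + -1·1.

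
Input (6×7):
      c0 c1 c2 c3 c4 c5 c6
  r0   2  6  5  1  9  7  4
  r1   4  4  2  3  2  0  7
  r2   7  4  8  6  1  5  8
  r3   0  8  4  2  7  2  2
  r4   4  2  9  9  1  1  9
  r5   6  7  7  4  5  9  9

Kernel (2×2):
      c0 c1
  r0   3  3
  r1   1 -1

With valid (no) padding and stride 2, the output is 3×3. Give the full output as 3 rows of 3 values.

Output[0,0]: The receptive field on the input at this output position is [2 6 / 4 4]. Elementwise product with the kernel and sum: 2·3 + 6·3 + 4·1 + 4·-1.
Output[0,1]: The receptive field on the input at this output position is [5 1 / 2 3]. Elementwise product with the kernel and sum: 5·3 + 1·3 + 2·1 + 3·-1.

24 17 50
25 44 23
17 57 2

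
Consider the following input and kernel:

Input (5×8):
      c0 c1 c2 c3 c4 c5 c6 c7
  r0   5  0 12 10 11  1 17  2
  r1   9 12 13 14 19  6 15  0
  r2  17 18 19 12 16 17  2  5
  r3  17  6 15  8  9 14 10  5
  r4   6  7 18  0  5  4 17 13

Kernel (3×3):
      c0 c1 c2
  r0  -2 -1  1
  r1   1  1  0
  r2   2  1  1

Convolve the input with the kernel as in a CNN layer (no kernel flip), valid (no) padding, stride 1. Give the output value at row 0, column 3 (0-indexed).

The receptive field on the input at this output position is [10 11 1 / 14 19 6 / 12 16 17]. Elementwise product with the kernel and sum: 10·-2 + 11·-1 + 1·1 + 14·1 + 19·1 + 12·2 + 16·1 + 17·1.

60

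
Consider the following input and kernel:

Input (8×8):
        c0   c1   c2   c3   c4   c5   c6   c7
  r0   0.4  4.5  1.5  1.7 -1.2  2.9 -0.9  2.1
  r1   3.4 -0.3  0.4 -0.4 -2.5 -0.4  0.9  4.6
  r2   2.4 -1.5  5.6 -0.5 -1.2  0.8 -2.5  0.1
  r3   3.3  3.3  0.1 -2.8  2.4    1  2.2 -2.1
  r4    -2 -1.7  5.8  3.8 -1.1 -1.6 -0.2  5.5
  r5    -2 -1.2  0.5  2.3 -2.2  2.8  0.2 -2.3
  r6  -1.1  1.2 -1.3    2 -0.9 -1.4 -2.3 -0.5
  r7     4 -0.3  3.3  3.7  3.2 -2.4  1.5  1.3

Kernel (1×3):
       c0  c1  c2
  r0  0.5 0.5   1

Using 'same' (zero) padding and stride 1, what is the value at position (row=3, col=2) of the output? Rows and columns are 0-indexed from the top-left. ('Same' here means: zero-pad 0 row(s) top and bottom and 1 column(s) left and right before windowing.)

The receptive field on the zero-padded input at this output position is [3.3 0.1 -2.8]. Elementwise product with the kernel and sum: 3.3·0.5 + 0.1·0.5 + -2.8·1.

-1.1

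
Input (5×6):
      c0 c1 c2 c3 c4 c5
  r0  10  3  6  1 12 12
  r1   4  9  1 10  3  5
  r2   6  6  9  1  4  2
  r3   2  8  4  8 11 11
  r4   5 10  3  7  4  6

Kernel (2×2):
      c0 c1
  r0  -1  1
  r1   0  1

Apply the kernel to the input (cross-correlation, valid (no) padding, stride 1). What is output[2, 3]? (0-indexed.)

14

The receptive field on the input at this output position is [1 4 / 8 11]. Elementwise product with the kernel and sum: 1·-1 + 4·1 + 11·1.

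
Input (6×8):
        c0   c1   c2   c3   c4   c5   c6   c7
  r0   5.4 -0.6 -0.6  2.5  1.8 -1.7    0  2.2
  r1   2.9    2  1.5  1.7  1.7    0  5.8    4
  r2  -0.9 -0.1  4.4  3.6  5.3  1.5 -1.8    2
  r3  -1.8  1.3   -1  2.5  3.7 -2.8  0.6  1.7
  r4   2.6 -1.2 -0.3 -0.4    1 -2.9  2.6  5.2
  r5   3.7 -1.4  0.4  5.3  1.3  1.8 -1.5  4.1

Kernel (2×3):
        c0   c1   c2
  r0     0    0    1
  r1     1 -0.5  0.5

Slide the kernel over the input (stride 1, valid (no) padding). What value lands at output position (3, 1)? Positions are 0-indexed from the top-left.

The receptive field on the input at this output position is [1.3 -1 2.5 / -1.2 -0.3 -0.4]. Elementwise product with the kernel and sum: 2.5·1 + -1.2·1 + -0.3·-0.5 + -0.4·0.5.

1.25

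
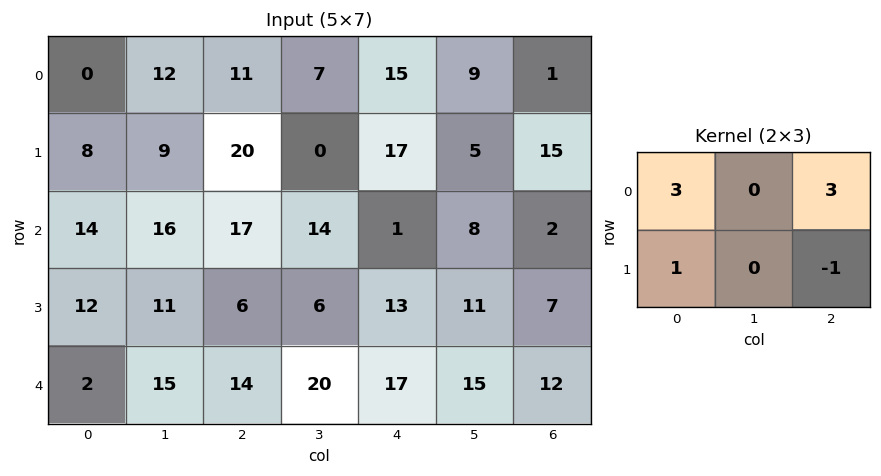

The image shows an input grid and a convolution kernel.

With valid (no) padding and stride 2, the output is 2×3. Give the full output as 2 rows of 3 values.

Output[0,0]: The receptive field on the input at this output position is [0 12 11 / 8 9 20]. Elementwise product with the kernel and sum: 0·3 + 11·3 + 8·1 + 20·-1.
Output[0,1]: The receptive field on the input at this output position is [11 7 15 / 20 0 17]. Elementwise product with the kernel and sum: 11·3 + 15·3 + 20·1 + 17·-1.

21 81 50
99 47 15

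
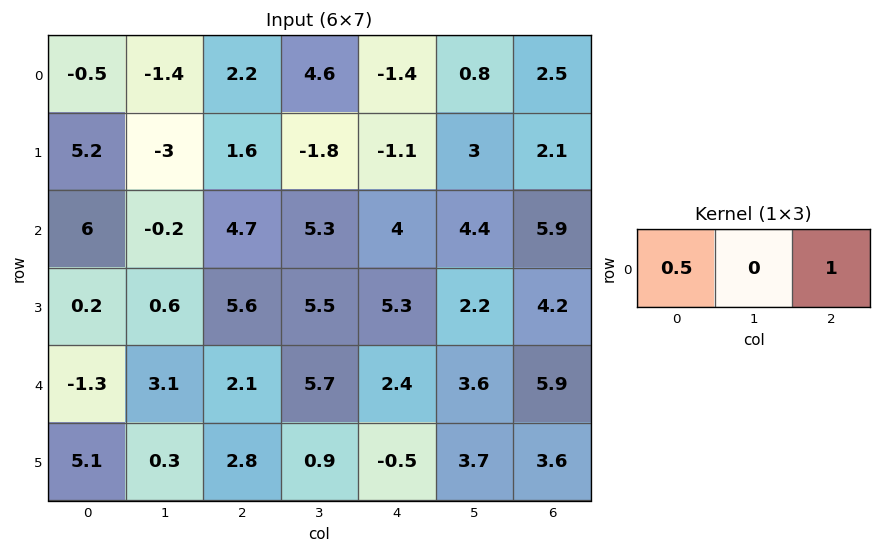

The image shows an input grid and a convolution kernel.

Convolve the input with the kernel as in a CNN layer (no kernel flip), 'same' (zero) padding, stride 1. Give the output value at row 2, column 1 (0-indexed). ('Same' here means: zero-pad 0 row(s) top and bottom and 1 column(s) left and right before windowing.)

7.7

The receptive field on the zero-padded input at this output position is [6 -0.2 4.7]. Elementwise product with the kernel and sum: 6·0.5 + 4.7·1.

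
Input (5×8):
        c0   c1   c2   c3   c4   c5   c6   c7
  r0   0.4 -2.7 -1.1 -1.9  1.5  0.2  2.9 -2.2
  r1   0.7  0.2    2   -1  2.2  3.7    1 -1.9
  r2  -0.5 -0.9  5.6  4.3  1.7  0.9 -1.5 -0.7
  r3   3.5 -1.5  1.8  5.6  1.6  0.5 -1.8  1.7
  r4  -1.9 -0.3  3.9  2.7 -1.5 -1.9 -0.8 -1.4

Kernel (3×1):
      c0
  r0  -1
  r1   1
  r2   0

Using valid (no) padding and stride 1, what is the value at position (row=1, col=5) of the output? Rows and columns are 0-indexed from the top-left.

-2.8

The receptive field on the input at this output position is [3.7 / 0.9 / 0.5]. Elementwise product with the kernel and sum: 3.7·-1 + 0.9·1.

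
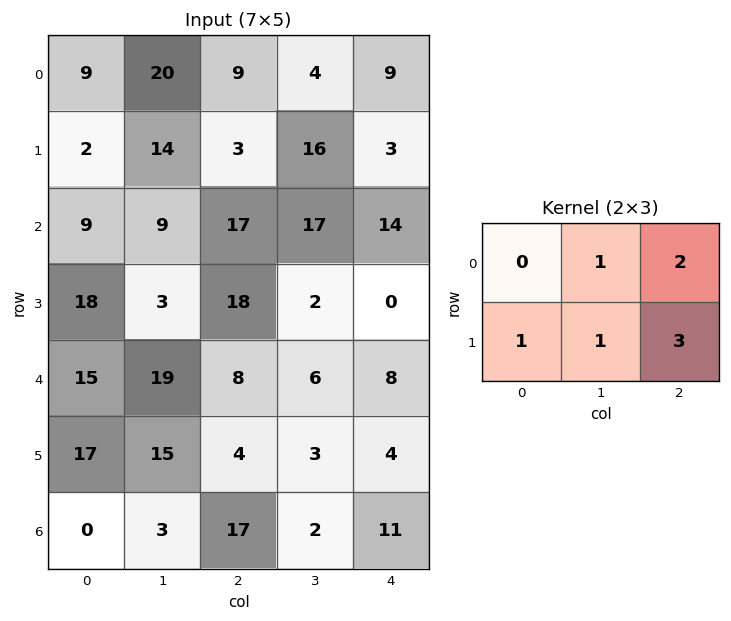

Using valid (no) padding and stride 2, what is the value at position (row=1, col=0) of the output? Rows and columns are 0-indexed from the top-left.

The receptive field on the input at this output position is [9 9 17 / 18 3 18]. Elementwise product with the kernel and sum: 9·1 + 17·2 + 18·1 + 3·1 + 18·3.

118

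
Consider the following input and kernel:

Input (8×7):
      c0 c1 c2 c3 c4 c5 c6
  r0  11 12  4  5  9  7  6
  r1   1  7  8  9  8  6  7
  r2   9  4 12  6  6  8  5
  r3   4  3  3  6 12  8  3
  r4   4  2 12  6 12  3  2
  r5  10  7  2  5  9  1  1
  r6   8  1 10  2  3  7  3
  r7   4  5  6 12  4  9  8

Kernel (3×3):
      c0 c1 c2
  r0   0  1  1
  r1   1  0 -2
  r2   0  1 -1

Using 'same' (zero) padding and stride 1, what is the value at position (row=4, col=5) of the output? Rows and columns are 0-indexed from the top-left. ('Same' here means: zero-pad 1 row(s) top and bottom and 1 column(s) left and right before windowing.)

The receptive field on the zero-padded input at this output position is [12 8 3 / 12 3 2 / 9 1 1]. Elementwise product with the kernel and sum: 8·1 + 3·1 + 12·1 + 2·-2 + 1·1 + 1·-1.

19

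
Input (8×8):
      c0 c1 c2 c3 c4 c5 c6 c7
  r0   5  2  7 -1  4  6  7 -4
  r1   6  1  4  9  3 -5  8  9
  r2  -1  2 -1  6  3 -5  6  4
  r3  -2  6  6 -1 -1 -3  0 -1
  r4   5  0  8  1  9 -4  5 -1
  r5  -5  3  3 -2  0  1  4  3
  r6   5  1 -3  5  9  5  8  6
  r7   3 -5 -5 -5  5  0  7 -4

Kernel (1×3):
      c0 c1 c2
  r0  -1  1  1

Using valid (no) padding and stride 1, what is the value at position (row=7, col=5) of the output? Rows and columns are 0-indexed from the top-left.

3

The receptive field on the input at this output position is [0 7 -4]. Elementwise product with the kernel and sum: 0·-1 + 7·1 + -4·1.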